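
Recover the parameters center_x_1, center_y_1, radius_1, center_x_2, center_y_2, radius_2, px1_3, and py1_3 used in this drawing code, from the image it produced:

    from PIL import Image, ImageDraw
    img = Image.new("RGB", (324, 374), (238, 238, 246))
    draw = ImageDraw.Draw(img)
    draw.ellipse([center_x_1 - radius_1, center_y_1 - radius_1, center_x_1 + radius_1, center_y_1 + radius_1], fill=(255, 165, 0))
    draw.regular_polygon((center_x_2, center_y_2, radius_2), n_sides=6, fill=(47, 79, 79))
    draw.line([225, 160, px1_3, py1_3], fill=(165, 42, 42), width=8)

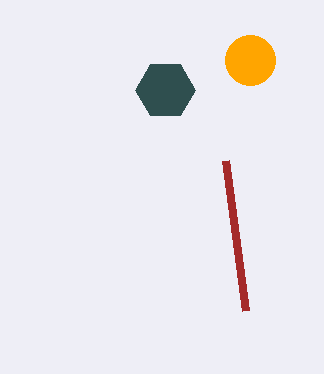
center_x_1 = 250
center_y_1 = 60
radius_1 = 25
center_x_2 = 165
center_y_2 = 90
radius_2 = 30
px1_3 = 245
py1_3 = 310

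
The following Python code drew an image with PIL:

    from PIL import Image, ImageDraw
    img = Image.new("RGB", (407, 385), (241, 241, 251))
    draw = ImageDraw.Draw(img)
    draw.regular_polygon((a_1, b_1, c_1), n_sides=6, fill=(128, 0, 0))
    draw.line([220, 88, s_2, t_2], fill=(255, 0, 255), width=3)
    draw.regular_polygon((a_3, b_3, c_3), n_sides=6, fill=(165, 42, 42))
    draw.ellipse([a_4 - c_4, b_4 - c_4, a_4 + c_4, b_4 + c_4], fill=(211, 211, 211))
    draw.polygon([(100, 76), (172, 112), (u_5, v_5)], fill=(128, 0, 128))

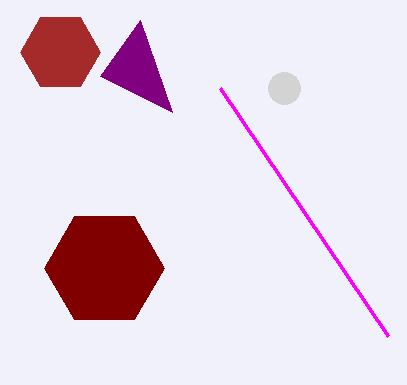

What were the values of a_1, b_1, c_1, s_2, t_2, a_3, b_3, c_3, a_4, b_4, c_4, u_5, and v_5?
a_1 = 104, b_1 = 268, c_1 = 60, s_2 = 388, t_2 = 336, a_3 = 60, b_3 = 52, c_3 = 40, a_4 = 284, b_4 = 88, c_4 = 16, u_5 = 140, v_5 = 20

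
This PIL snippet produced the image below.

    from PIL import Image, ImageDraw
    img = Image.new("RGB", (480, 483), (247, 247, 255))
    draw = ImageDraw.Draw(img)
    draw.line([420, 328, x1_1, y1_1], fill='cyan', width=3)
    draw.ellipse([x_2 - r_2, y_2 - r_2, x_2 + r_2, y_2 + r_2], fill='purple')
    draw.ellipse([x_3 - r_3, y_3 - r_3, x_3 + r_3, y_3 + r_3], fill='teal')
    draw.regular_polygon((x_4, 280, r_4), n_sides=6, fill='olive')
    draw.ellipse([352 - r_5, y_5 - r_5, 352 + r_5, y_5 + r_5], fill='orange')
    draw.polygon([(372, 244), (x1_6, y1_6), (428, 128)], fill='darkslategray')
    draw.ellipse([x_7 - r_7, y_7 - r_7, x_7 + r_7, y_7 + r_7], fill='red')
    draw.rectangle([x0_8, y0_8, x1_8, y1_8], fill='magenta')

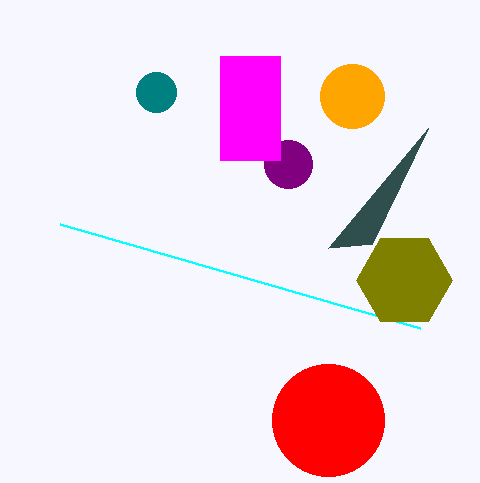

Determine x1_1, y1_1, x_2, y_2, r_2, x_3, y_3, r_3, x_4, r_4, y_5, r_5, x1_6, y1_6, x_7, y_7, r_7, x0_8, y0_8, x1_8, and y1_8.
x1_1 = 60, y1_1 = 224, x_2 = 288, y_2 = 164, r_2 = 24, x_3 = 156, y_3 = 92, r_3 = 20, x_4 = 404, r_4 = 48, y_5 = 96, r_5 = 32, x1_6 = 328, y1_6 = 248, x_7 = 328, y_7 = 420, r_7 = 56, x0_8 = 220, y0_8 = 56, x1_8 = 280, y1_8 = 160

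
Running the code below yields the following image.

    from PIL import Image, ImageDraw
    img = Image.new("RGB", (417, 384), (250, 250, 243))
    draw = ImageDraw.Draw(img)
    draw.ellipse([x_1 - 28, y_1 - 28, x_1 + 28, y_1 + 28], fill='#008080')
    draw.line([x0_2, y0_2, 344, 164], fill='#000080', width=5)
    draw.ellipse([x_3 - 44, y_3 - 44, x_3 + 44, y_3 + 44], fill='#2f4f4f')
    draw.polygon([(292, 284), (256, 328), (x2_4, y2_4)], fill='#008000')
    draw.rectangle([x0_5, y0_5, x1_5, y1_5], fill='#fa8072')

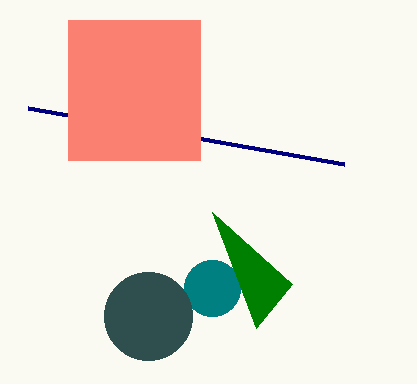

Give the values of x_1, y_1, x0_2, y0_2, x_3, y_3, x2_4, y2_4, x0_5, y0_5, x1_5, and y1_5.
x_1 = 212; y_1 = 288; x0_2 = 28; y0_2 = 108; x_3 = 148; y_3 = 316; x2_4 = 212; y2_4 = 212; x0_5 = 68; y0_5 = 20; x1_5 = 200; y1_5 = 160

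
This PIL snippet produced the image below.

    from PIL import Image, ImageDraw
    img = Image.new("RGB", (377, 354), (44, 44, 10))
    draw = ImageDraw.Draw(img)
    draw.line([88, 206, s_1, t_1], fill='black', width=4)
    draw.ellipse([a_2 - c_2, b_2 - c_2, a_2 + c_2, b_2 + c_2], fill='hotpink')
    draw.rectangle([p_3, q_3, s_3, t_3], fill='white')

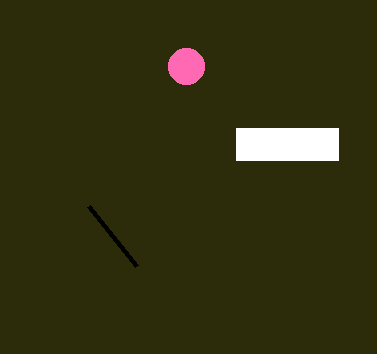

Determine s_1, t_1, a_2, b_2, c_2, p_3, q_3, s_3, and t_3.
s_1 = 136; t_1 = 266; a_2 = 186; b_2 = 66; c_2 = 18; p_3 = 236; q_3 = 128; s_3 = 338; t_3 = 160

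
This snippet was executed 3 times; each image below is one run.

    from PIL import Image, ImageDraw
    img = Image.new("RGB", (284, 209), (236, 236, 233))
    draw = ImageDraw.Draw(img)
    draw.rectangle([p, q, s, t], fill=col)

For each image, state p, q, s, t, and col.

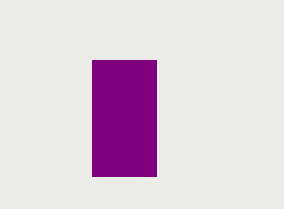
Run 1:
p = 92
q = 60
s = 156
t = 176
col = 'purple'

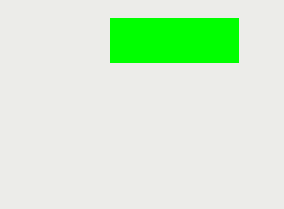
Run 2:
p = 110; q = 18; s = 238; t = 62; col = 'lime'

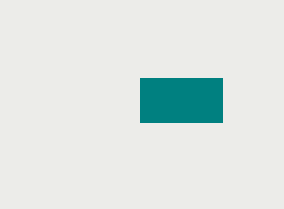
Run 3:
p = 140
q = 78
s = 222
t = 122
col = 'teal'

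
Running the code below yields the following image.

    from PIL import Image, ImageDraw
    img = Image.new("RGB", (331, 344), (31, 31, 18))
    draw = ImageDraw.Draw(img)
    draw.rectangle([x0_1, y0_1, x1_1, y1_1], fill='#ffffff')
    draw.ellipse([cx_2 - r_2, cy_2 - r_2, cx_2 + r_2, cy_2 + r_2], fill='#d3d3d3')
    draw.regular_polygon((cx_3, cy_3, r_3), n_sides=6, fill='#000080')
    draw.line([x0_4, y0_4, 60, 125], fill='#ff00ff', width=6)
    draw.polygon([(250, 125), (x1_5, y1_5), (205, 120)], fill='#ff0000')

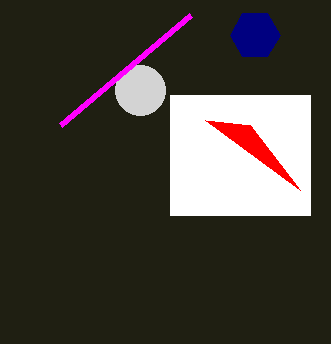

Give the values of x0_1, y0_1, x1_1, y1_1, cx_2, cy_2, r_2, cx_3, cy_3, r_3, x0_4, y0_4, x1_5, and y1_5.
x0_1 = 170; y0_1 = 95; x1_1 = 310; y1_1 = 215; cx_2 = 140; cy_2 = 90; r_2 = 25; cx_3 = 255; cy_3 = 35; r_3 = 25; x0_4 = 190; y0_4 = 15; x1_5 = 300; y1_5 = 190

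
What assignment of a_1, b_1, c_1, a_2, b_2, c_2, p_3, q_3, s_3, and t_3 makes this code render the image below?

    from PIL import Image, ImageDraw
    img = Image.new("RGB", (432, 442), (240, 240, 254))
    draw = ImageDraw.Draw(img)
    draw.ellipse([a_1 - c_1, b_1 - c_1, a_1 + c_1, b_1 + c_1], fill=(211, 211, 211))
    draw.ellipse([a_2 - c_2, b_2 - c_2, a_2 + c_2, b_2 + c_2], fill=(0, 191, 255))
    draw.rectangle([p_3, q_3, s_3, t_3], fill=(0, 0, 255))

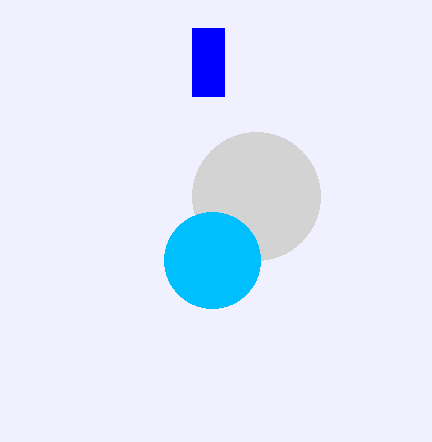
a_1 = 256, b_1 = 196, c_1 = 64, a_2 = 212, b_2 = 260, c_2 = 48, p_3 = 192, q_3 = 28, s_3 = 224, t_3 = 96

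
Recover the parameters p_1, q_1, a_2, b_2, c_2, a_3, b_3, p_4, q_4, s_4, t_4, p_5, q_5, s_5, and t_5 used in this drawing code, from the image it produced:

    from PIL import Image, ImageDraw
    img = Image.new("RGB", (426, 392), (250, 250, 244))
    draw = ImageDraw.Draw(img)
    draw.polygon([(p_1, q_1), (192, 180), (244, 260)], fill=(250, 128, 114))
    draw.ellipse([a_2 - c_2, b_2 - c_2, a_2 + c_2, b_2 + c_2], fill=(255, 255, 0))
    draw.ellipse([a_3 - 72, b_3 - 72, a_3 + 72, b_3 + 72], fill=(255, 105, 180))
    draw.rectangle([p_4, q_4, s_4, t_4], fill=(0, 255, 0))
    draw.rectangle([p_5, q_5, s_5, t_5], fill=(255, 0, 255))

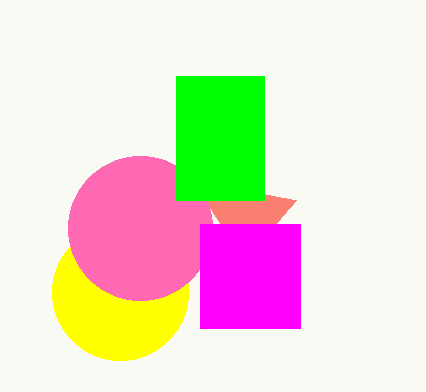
p_1 = 296; q_1 = 200; a_2 = 120; b_2 = 292; c_2 = 68; a_3 = 140; b_3 = 228; p_4 = 176; q_4 = 76; s_4 = 264; t_4 = 200; p_5 = 200; q_5 = 224; s_5 = 300; t_5 = 328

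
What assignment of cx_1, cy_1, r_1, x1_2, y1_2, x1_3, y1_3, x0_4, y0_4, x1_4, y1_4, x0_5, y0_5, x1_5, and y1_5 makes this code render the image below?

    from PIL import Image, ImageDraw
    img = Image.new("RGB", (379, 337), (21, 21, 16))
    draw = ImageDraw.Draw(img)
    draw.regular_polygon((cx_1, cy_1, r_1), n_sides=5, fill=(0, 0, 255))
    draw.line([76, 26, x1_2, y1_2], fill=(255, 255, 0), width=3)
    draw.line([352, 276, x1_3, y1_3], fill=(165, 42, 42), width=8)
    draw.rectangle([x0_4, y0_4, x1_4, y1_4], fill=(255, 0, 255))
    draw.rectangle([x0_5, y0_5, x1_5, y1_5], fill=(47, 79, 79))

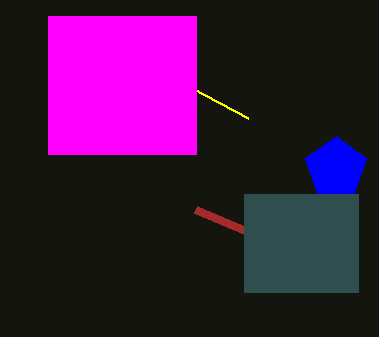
cx_1 = 336
cy_1 = 168
r_1 = 32
x1_2 = 248
y1_2 = 118
x1_3 = 196
y1_3 = 210
x0_4 = 48
y0_4 = 16
x1_4 = 196
y1_4 = 154
x0_5 = 244
y0_5 = 194
x1_5 = 358
y1_5 = 292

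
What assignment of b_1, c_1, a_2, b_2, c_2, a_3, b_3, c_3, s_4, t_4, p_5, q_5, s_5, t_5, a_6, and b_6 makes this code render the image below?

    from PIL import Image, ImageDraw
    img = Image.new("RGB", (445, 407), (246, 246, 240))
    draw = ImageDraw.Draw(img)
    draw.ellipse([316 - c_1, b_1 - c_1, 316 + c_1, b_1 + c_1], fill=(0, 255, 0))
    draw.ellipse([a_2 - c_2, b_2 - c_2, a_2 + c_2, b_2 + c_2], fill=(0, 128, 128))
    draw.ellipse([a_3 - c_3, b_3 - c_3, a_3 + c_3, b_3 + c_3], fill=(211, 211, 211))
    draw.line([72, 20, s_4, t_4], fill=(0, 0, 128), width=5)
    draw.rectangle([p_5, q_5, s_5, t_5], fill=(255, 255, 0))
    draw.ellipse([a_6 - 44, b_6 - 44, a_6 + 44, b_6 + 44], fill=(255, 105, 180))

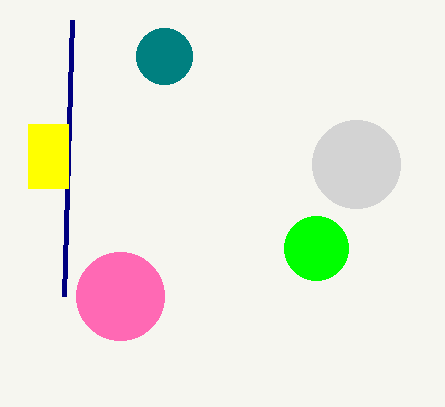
b_1 = 248
c_1 = 32
a_2 = 164
b_2 = 56
c_2 = 28
a_3 = 356
b_3 = 164
c_3 = 44
s_4 = 64
t_4 = 296
p_5 = 28
q_5 = 124
s_5 = 68
t_5 = 188
a_6 = 120
b_6 = 296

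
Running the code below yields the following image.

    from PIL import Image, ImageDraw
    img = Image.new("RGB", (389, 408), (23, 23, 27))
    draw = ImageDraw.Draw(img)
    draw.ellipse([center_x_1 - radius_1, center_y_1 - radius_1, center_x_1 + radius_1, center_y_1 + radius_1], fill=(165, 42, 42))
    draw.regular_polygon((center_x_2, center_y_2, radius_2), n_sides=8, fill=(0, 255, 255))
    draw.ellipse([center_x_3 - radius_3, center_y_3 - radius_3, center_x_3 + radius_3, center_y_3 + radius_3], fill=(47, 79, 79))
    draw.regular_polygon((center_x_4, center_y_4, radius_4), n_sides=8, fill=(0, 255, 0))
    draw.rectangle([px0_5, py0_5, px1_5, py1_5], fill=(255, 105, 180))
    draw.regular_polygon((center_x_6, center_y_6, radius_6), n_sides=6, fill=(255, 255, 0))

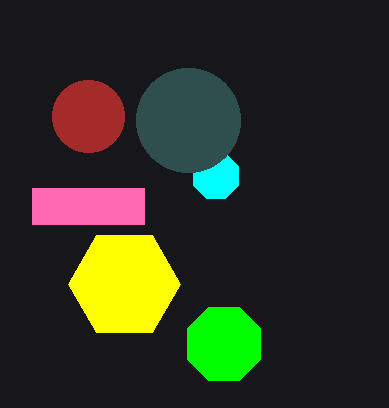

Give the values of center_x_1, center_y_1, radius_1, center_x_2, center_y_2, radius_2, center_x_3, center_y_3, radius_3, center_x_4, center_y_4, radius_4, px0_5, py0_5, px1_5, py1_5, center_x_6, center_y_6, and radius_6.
center_x_1 = 88
center_y_1 = 116
radius_1 = 36
center_x_2 = 216
center_y_2 = 176
radius_2 = 24
center_x_3 = 188
center_y_3 = 120
radius_3 = 52
center_x_4 = 224
center_y_4 = 344
radius_4 = 40
px0_5 = 32
py0_5 = 188
px1_5 = 144
py1_5 = 224
center_x_6 = 124
center_y_6 = 284
radius_6 = 56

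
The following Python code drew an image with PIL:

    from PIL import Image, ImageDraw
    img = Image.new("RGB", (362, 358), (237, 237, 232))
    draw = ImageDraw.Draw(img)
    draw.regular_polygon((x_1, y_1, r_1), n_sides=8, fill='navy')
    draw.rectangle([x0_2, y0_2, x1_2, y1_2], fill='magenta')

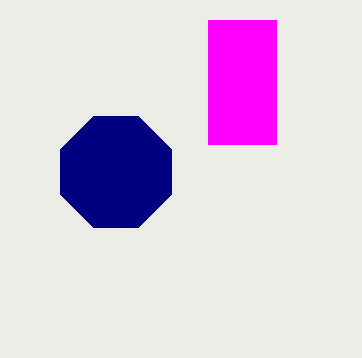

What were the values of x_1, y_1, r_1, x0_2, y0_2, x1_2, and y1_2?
x_1 = 116
y_1 = 172
r_1 = 60
x0_2 = 208
y0_2 = 20
x1_2 = 276
y1_2 = 144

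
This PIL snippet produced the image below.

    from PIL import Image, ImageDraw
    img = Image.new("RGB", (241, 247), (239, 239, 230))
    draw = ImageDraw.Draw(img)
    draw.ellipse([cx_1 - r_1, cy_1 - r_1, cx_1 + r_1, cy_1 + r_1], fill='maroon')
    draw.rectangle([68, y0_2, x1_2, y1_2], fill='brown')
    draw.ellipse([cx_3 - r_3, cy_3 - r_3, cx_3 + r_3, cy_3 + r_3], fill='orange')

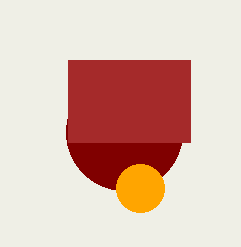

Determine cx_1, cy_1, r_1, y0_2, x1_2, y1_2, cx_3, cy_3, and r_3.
cx_1 = 124
cy_1 = 132
r_1 = 58
y0_2 = 60
x1_2 = 190
y1_2 = 142
cx_3 = 140
cy_3 = 188
r_3 = 24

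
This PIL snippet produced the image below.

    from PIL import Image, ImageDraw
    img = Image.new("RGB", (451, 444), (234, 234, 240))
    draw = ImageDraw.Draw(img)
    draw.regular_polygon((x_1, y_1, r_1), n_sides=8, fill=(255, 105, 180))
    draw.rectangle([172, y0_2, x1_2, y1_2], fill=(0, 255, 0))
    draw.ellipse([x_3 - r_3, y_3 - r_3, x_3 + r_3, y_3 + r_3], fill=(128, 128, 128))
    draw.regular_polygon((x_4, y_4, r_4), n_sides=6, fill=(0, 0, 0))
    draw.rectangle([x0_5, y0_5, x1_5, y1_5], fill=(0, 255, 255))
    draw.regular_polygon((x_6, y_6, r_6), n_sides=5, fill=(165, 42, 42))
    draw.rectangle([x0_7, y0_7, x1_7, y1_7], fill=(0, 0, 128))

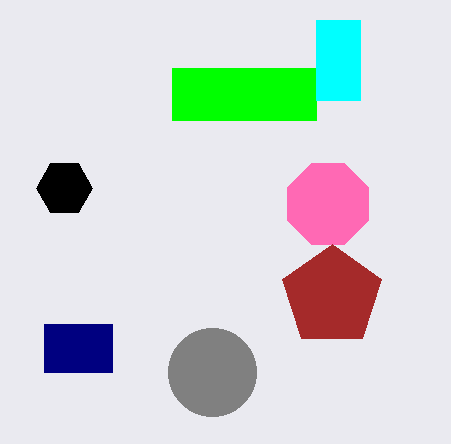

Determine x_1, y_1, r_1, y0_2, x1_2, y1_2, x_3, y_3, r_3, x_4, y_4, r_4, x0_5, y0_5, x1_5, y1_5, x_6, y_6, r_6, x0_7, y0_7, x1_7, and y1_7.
x_1 = 328, y_1 = 204, r_1 = 44, y0_2 = 68, x1_2 = 316, y1_2 = 120, x_3 = 212, y_3 = 372, r_3 = 44, x_4 = 64, y_4 = 188, r_4 = 28, x0_5 = 316, y0_5 = 20, x1_5 = 360, y1_5 = 100, x_6 = 332, y_6 = 296, r_6 = 52, x0_7 = 44, y0_7 = 324, x1_7 = 112, y1_7 = 372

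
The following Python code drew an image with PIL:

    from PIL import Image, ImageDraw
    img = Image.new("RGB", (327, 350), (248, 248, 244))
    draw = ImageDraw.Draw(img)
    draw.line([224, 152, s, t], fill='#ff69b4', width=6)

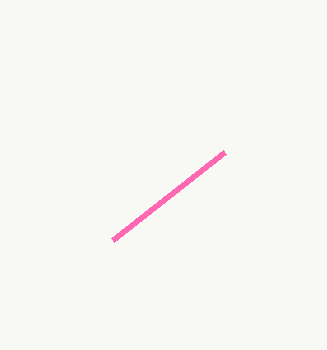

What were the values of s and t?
s = 112, t = 240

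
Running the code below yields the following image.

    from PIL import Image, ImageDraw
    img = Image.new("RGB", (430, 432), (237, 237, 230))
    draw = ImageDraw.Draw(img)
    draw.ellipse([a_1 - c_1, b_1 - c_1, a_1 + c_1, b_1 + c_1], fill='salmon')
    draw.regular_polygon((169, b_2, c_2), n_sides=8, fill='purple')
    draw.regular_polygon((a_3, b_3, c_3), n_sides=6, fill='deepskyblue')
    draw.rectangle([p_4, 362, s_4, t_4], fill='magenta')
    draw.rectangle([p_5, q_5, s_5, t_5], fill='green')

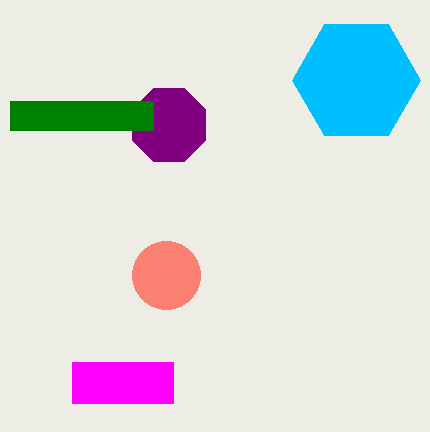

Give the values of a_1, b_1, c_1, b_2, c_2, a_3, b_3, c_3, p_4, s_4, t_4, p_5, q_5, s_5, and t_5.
a_1 = 166; b_1 = 275; c_1 = 34; b_2 = 125; c_2 = 40; a_3 = 356; b_3 = 80; c_3 = 64; p_4 = 72; s_4 = 173; t_4 = 403; p_5 = 10; q_5 = 101; s_5 = 153; t_5 = 130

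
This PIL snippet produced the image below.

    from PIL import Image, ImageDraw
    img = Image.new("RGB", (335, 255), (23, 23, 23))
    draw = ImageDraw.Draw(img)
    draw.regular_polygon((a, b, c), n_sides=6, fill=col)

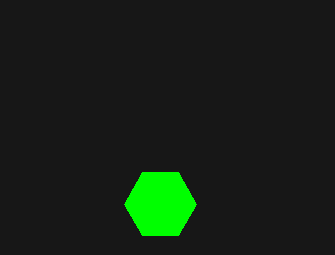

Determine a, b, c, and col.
a = 160, b = 204, c = 36, col = 'lime'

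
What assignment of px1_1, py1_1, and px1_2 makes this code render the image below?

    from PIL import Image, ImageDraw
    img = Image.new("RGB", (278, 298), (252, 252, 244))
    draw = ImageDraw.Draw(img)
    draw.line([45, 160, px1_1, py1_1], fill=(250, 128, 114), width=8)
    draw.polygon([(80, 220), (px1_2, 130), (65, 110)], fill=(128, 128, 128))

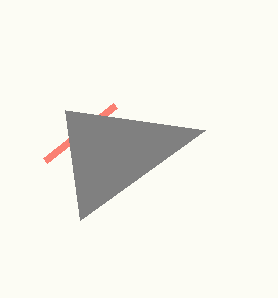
px1_1 = 115; py1_1 = 105; px1_2 = 205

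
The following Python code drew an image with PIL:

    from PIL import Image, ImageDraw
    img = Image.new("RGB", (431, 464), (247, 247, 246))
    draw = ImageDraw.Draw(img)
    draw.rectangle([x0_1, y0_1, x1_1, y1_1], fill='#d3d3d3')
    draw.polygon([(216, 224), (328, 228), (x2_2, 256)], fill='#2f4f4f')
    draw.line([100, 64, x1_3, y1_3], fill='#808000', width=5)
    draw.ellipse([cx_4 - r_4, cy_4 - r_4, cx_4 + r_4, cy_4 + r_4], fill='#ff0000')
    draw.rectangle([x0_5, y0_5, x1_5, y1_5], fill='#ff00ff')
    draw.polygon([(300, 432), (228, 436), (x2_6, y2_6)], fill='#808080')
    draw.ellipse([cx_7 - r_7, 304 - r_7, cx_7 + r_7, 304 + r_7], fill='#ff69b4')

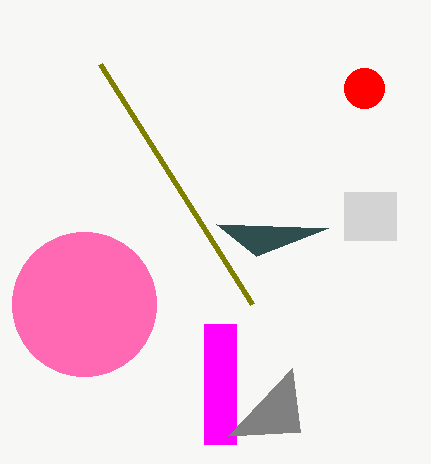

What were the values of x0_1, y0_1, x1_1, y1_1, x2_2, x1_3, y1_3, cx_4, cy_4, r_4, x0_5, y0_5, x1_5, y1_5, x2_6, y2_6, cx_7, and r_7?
x0_1 = 344; y0_1 = 192; x1_1 = 396; y1_1 = 240; x2_2 = 256; x1_3 = 252; y1_3 = 304; cx_4 = 364; cy_4 = 88; r_4 = 20; x0_5 = 204; y0_5 = 324; x1_5 = 236; y1_5 = 444; x2_6 = 292; y2_6 = 368; cx_7 = 84; r_7 = 72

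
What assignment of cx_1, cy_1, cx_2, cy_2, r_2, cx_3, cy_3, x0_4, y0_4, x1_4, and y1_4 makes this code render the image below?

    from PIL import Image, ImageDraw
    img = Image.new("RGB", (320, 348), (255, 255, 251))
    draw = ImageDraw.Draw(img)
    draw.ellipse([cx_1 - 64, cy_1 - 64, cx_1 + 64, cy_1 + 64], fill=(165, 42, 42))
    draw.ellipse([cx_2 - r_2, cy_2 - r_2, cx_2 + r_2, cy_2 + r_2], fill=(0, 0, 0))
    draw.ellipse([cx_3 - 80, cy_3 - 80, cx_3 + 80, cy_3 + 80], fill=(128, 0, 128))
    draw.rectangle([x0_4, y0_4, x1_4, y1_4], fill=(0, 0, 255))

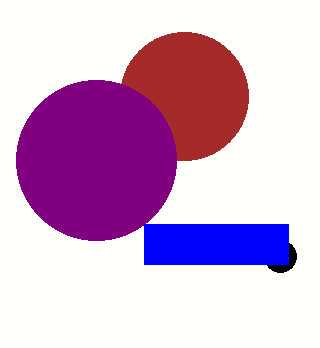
cx_1 = 184
cy_1 = 96
cx_2 = 280
cy_2 = 256
r_2 = 16
cx_3 = 96
cy_3 = 160
x0_4 = 144
y0_4 = 224
x1_4 = 288
y1_4 = 264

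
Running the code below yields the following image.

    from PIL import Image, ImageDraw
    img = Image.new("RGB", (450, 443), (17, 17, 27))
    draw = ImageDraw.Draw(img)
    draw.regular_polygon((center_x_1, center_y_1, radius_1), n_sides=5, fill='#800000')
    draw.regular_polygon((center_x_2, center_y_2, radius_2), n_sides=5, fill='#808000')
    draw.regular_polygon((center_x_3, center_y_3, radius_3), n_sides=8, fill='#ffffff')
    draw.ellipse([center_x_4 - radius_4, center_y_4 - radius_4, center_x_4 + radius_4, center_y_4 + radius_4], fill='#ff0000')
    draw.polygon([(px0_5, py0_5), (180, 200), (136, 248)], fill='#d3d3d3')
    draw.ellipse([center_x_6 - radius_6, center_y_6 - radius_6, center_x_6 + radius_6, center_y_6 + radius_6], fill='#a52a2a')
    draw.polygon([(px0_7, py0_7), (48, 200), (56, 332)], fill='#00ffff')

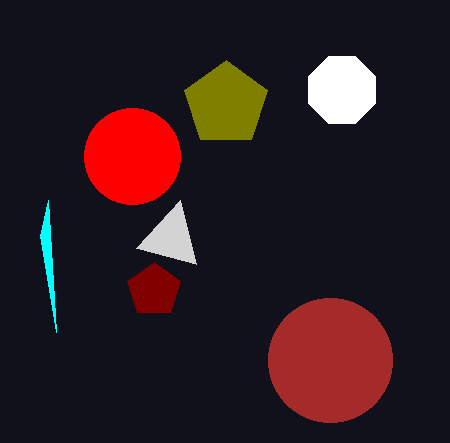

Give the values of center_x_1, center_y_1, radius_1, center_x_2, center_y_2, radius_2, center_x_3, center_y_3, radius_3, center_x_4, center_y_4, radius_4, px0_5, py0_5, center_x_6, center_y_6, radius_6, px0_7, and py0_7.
center_x_1 = 154
center_y_1 = 290
radius_1 = 28
center_x_2 = 226
center_y_2 = 104
radius_2 = 44
center_x_3 = 342
center_y_3 = 90
radius_3 = 36
center_x_4 = 132
center_y_4 = 156
radius_4 = 48
px0_5 = 196
py0_5 = 264
center_x_6 = 330
center_y_6 = 360
radius_6 = 62
px0_7 = 40
py0_7 = 236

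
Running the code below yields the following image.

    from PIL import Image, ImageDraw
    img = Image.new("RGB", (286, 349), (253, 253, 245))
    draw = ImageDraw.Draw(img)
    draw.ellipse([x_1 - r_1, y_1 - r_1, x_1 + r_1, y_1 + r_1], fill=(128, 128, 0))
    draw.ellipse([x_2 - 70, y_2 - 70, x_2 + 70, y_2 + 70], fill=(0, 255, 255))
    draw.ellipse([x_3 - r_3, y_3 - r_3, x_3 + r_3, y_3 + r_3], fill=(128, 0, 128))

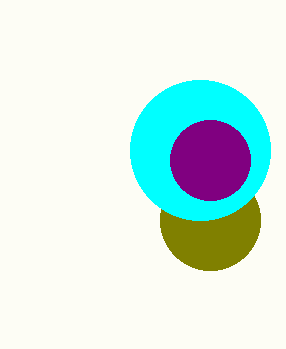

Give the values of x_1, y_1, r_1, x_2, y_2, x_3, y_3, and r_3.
x_1 = 210, y_1 = 220, r_1 = 50, x_2 = 200, y_2 = 150, x_3 = 210, y_3 = 160, r_3 = 40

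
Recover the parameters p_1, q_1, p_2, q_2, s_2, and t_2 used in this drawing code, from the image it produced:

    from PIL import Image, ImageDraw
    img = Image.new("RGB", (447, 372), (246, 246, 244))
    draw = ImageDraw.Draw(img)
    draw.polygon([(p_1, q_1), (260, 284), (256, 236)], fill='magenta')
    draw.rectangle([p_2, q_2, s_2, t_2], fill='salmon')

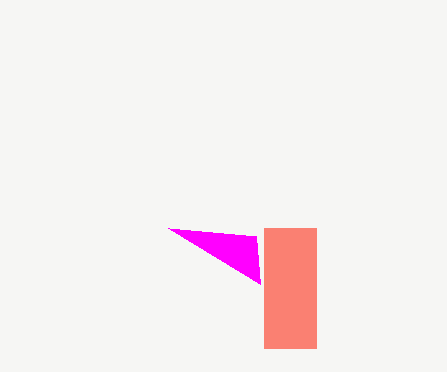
p_1 = 168; q_1 = 228; p_2 = 264; q_2 = 228; s_2 = 316; t_2 = 348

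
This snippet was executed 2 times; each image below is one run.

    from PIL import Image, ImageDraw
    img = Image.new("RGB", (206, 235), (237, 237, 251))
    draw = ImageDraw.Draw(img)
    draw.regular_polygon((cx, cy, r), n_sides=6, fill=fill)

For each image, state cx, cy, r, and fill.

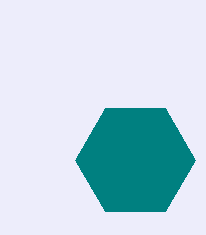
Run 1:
cx = 135
cy = 160
r = 60
fill = 'teal'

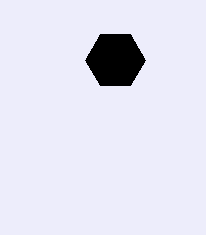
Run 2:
cx = 115, cy = 60, r = 30, fill = 'black'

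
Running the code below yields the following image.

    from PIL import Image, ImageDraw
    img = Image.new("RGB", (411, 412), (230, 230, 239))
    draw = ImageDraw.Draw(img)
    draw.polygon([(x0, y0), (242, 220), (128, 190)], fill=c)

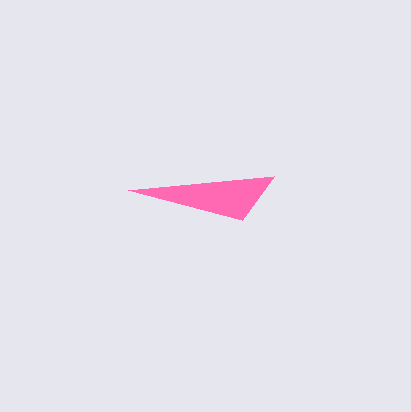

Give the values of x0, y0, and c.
x0 = 274
y0 = 176
c = 'hotpink'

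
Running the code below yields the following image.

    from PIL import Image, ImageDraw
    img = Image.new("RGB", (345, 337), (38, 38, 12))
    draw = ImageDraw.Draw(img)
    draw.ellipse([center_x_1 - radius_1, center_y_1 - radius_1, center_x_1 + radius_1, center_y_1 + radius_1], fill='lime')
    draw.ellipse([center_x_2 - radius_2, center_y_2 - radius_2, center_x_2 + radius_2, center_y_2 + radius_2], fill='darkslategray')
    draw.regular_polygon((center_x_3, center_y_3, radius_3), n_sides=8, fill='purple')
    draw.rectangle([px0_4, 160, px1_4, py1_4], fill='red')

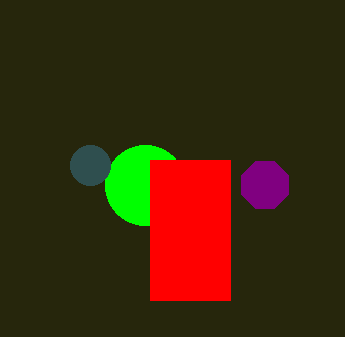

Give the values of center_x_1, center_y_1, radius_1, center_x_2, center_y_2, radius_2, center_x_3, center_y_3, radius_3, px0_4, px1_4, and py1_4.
center_x_1 = 145, center_y_1 = 185, radius_1 = 40, center_x_2 = 90, center_y_2 = 165, radius_2 = 20, center_x_3 = 265, center_y_3 = 185, radius_3 = 25, px0_4 = 150, px1_4 = 230, py1_4 = 300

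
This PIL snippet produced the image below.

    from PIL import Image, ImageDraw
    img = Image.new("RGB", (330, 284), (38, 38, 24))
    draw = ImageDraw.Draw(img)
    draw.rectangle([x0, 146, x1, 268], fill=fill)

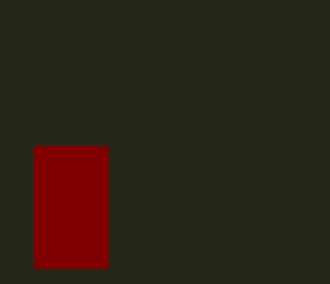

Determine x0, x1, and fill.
x0 = 34
x1 = 108
fill = 'maroon'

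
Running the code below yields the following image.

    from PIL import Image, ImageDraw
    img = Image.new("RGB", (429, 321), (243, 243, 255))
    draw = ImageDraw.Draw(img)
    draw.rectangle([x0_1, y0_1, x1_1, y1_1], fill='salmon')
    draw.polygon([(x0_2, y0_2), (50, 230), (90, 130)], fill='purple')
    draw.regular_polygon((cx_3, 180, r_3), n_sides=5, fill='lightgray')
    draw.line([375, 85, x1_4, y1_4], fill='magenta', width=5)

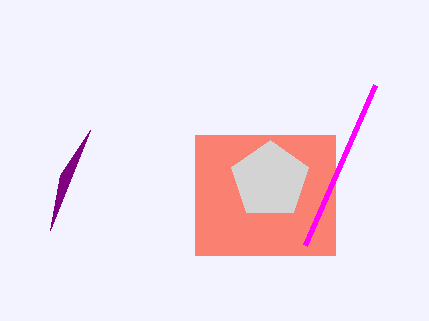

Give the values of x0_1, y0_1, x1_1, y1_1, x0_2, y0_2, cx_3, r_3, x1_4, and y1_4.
x0_1 = 195, y0_1 = 135, x1_1 = 335, y1_1 = 255, x0_2 = 60, y0_2 = 175, cx_3 = 270, r_3 = 40, x1_4 = 305, y1_4 = 245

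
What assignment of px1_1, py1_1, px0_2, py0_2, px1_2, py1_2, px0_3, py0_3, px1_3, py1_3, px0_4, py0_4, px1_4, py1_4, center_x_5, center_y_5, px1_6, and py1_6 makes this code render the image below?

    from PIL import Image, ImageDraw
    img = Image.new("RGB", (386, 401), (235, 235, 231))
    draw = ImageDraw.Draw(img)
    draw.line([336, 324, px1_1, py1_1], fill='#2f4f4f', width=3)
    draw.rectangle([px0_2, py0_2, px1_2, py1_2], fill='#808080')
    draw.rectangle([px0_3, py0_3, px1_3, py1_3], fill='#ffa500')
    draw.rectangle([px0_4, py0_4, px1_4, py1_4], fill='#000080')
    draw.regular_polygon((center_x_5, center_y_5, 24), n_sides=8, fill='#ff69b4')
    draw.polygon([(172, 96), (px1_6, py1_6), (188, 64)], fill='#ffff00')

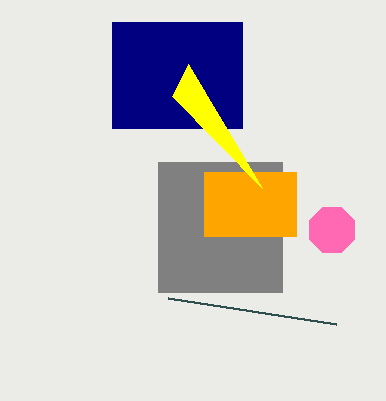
px1_1 = 168; py1_1 = 298; px0_2 = 158; py0_2 = 162; px1_2 = 282; py1_2 = 292; px0_3 = 204; py0_3 = 172; px1_3 = 296; py1_3 = 236; px0_4 = 112; py0_4 = 22; px1_4 = 242; py1_4 = 128; center_x_5 = 332; center_y_5 = 230; px1_6 = 262; py1_6 = 188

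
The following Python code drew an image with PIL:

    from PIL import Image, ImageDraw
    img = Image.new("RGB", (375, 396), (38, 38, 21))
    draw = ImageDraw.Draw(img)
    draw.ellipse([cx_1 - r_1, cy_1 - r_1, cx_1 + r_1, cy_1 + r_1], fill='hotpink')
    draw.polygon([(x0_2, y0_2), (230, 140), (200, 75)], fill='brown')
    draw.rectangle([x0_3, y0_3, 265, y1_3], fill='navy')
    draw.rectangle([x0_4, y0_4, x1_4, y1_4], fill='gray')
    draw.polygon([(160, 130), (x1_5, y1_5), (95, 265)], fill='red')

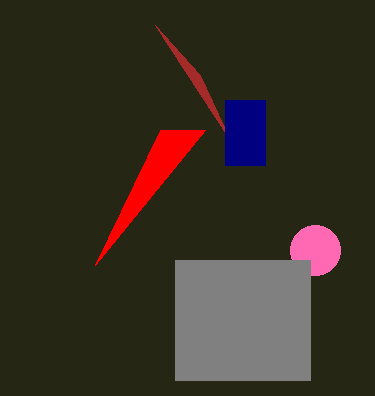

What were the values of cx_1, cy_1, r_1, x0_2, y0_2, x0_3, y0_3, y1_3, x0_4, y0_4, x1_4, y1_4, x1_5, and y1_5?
cx_1 = 315, cy_1 = 250, r_1 = 25, x0_2 = 155, y0_2 = 25, x0_3 = 225, y0_3 = 100, y1_3 = 165, x0_4 = 175, y0_4 = 260, x1_4 = 310, y1_4 = 380, x1_5 = 205, y1_5 = 130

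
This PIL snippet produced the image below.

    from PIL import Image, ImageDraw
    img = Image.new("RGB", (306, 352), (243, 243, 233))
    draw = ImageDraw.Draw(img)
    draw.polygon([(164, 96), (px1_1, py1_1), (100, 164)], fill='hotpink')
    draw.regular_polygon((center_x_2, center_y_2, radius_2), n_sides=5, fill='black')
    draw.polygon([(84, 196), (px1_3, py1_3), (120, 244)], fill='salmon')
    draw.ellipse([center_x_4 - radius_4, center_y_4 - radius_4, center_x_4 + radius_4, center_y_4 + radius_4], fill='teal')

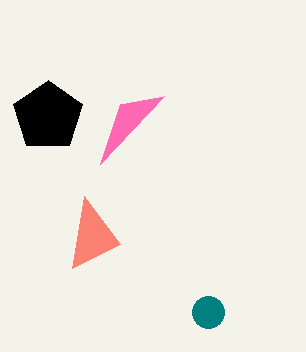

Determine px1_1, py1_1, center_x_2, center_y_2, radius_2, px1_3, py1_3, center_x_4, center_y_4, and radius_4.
px1_1 = 120; py1_1 = 104; center_x_2 = 48; center_y_2 = 116; radius_2 = 36; px1_3 = 72; py1_3 = 268; center_x_4 = 208; center_y_4 = 312; radius_4 = 16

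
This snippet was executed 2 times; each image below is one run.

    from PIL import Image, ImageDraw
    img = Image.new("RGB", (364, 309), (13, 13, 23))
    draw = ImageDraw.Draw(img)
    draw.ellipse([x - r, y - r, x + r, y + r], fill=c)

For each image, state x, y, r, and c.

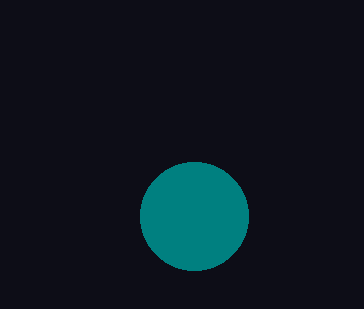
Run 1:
x = 194; y = 216; r = 54; c = 'teal'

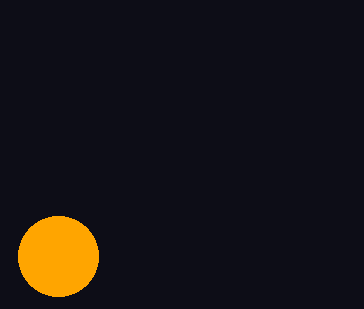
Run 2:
x = 58
y = 256
r = 40
c = 'orange'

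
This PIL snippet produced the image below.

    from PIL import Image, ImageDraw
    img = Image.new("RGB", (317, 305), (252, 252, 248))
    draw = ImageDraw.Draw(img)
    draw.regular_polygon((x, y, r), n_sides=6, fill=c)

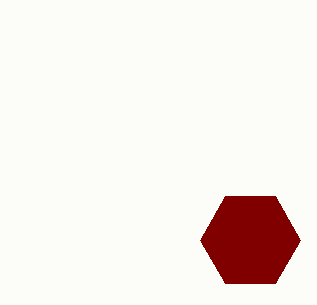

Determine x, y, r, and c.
x = 250; y = 240; r = 50; c = 'maroon'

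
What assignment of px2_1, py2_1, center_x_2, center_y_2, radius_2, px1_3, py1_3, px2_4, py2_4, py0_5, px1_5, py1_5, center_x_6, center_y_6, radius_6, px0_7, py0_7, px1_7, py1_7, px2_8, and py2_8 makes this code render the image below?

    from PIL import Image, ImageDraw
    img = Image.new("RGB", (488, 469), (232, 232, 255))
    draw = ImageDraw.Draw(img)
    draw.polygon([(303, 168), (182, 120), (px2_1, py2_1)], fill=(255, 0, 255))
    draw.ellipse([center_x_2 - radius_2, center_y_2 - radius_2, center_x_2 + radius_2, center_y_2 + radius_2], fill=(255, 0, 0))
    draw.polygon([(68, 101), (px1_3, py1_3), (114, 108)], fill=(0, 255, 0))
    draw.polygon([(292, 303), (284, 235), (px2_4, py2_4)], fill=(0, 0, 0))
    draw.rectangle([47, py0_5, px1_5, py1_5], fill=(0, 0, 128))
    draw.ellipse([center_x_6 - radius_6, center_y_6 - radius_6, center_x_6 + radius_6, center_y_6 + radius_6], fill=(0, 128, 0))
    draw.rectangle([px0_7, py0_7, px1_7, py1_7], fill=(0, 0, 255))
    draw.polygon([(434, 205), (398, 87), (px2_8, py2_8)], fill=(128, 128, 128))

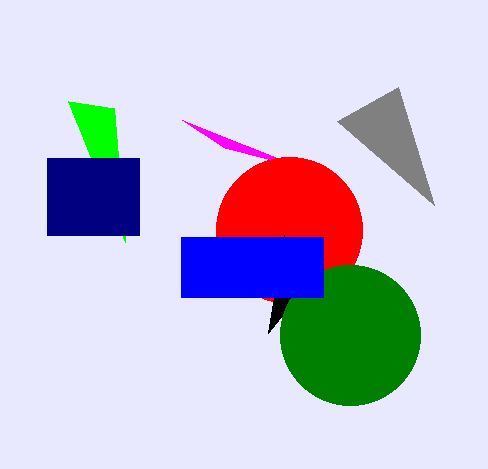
px2_1 = 225; py2_1 = 148; center_x_2 = 289; center_y_2 = 230; radius_2 = 73; px1_3 = 125; py1_3 = 242; px2_4 = 268; py2_4 = 333; py0_5 = 158; px1_5 = 139; py1_5 = 235; center_x_6 = 350; center_y_6 = 335; radius_6 = 70; px0_7 = 181; py0_7 = 237; px1_7 = 323; py1_7 = 297; px2_8 = 337; py2_8 = 121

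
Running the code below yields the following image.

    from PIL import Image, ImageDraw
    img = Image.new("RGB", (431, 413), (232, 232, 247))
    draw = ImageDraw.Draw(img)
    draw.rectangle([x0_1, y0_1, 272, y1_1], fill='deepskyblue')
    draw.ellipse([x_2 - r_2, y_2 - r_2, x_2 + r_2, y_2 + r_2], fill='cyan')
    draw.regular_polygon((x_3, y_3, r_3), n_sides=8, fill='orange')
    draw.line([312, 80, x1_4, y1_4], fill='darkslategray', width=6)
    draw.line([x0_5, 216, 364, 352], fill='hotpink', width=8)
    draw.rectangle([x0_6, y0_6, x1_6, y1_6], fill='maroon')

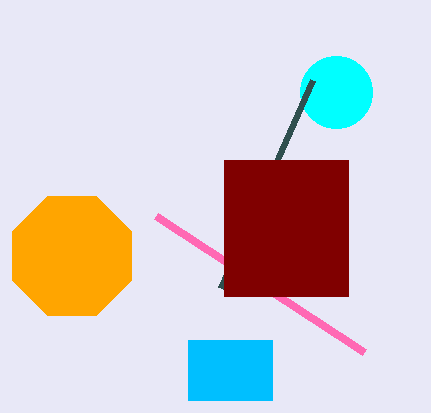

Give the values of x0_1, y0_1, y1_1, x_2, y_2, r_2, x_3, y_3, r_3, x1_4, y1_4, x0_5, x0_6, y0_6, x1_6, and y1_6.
x0_1 = 188
y0_1 = 340
y1_1 = 400
x_2 = 336
y_2 = 92
r_2 = 36
x_3 = 72
y_3 = 256
r_3 = 64
x1_4 = 220
y1_4 = 288
x0_5 = 156
x0_6 = 224
y0_6 = 160
x1_6 = 348
y1_6 = 296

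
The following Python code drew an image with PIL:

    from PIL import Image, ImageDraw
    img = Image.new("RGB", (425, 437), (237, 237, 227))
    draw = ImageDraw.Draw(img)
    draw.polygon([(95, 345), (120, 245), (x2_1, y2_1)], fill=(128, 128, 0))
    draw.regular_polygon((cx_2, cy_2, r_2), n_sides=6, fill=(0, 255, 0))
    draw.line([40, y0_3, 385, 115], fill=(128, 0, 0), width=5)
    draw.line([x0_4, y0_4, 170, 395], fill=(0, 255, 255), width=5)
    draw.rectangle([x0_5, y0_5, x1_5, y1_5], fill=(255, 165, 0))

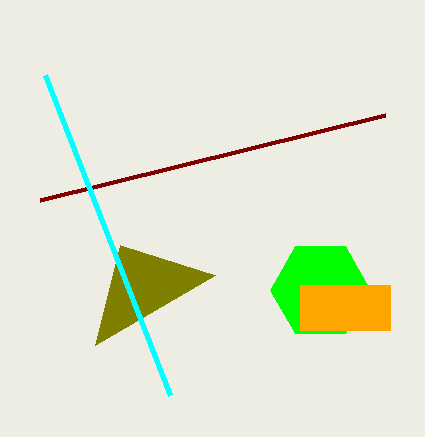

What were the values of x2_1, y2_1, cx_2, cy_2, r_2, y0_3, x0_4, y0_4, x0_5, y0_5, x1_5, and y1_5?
x2_1 = 215, y2_1 = 275, cx_2 = 320, cy_2 = 290, r_2 = 50, y0_3 = 200, x0_4 = 45, y0_4 = 75, x0_5 = 300, y0_5 = 285, x1_5 = 390, y1_5 = 330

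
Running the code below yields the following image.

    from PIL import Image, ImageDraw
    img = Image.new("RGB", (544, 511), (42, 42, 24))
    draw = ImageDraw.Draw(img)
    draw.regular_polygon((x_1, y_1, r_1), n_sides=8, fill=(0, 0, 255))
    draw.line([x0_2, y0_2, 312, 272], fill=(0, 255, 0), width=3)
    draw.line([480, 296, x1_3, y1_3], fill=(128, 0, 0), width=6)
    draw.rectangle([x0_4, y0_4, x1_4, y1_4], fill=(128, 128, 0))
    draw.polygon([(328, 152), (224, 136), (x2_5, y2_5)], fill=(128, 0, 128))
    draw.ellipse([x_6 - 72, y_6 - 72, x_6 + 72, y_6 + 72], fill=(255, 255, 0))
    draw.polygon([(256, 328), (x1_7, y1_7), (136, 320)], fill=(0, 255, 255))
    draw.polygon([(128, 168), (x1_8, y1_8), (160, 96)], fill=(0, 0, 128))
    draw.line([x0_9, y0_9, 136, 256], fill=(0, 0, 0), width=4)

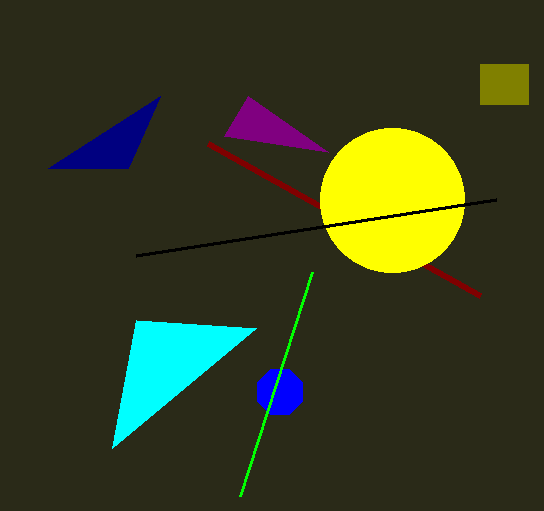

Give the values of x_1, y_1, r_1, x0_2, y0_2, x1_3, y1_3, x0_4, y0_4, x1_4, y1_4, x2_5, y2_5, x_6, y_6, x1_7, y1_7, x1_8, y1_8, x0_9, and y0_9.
x_1 = 280; y_1 = 392; r_1 = 24; x0_2 = 240; y0_2 = 496; x1_3 = 208; y1_3 = 144; x0_4 = 480; y0_4 = 64; x1_4 = 528; y1_4 = 104; x2_5 = 248; y2_5 = 96; x_6 = 392; y_6 = 200; x1_7 = 112; y1_7 = 448; x1_8 = 48; y1_8 = 168; x0_9 = 496; y0_9 = 200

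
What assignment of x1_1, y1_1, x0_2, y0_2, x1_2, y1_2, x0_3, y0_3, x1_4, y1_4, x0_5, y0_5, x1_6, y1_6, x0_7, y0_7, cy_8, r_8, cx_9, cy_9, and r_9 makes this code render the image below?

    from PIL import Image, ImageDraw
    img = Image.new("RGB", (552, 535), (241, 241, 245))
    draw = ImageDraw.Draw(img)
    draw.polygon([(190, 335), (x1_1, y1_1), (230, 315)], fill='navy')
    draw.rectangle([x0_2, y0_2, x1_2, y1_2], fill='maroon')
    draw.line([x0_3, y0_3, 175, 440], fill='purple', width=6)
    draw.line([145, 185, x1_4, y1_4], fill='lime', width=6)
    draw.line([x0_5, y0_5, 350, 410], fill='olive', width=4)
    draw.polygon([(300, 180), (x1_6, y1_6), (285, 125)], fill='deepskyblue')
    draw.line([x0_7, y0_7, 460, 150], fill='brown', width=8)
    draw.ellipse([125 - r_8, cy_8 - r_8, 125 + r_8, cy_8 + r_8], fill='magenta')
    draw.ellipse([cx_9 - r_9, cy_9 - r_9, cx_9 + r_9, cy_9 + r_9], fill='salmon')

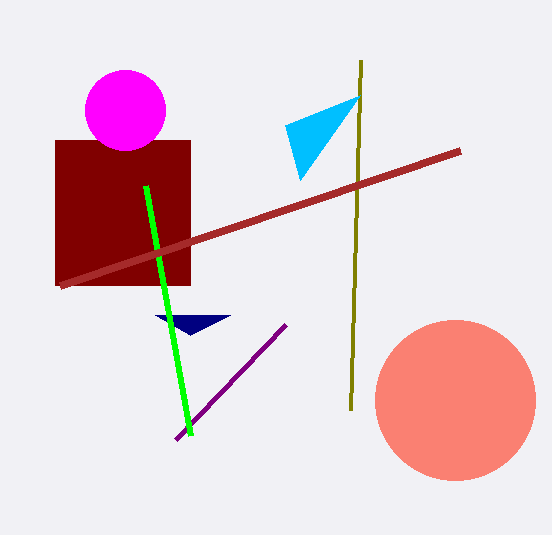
x1_1 = 155; y1_1 = 315; x0_2 = 55; y0_2 = 140; x1_2 = 190; y1_2 = 285; x0_3 = 285; y0_3 = 325; x1_4 = 190; y1_4 = 435; x0_5 = 360; y0_5 = 60; x1_6 = 360; y1_6 = 95; x0_7 = 60; y0_7 = 285; cy_8 = 110; r_8 = 40; cx_9 = 455; cy_9 = 400; r_9 = 80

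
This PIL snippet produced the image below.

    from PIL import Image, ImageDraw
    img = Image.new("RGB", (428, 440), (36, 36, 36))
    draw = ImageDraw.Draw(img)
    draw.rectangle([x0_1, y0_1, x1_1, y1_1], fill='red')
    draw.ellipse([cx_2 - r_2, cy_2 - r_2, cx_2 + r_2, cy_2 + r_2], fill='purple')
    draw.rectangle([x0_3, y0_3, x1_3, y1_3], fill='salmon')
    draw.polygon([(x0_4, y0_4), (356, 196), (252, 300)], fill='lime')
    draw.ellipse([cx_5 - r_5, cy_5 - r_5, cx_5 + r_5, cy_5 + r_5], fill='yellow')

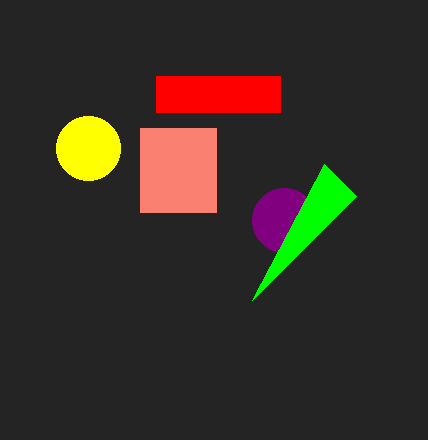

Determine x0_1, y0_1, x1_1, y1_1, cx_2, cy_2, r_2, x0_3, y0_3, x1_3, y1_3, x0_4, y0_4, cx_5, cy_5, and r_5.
x0_1 = 156, y0_1 = 76, x1_1 = 280, y1_1 = 112, cx_2 = 284, cy_2 = 220, r_2 = 32, x0_3 = 140, y0_3 = 128, x1_3 = 216, y1_3 = 212, x0_4 = 324, y0_4 = 164, cx_5 = 88, cy_5 = 148, r_5 = 32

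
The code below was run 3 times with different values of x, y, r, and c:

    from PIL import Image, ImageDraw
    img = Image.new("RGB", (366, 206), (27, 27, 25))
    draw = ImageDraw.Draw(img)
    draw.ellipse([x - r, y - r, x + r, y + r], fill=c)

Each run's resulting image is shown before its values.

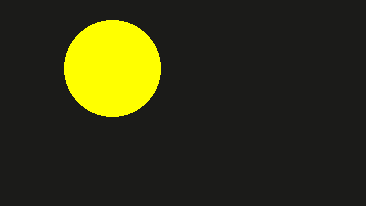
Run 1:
x = 112, y = 68, r = 48, c = 'yellow'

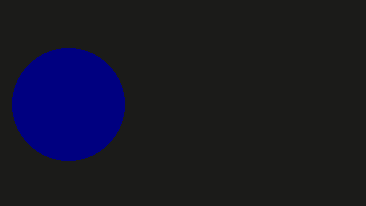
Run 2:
x = 68
y = 104
r = 56
c = 'navy'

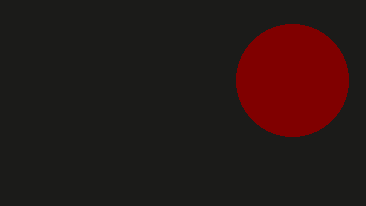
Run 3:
x = 292
y = 80
r = 56
c = 'maroon'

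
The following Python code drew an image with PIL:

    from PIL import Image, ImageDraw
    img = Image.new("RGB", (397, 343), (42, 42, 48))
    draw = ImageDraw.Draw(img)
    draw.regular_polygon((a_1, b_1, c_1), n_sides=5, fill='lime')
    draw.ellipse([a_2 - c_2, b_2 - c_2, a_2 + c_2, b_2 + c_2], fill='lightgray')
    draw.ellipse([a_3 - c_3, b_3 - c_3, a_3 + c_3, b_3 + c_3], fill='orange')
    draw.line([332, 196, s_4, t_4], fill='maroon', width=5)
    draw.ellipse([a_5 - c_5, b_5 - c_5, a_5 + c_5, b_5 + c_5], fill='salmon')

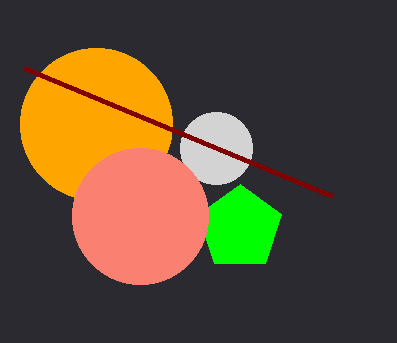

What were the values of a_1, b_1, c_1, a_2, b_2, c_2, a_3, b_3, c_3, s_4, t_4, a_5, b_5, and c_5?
a_1 = 240; b_1 = 228; c_1 = 44; a_2 = 216; b_2 = 148; c_2 = 36; a_3 = 96; b_3 = 124; c_3 = 76; s_4 = 24; t_4 = 68; a_5 = 140; b_5 = 216; c_5 = 68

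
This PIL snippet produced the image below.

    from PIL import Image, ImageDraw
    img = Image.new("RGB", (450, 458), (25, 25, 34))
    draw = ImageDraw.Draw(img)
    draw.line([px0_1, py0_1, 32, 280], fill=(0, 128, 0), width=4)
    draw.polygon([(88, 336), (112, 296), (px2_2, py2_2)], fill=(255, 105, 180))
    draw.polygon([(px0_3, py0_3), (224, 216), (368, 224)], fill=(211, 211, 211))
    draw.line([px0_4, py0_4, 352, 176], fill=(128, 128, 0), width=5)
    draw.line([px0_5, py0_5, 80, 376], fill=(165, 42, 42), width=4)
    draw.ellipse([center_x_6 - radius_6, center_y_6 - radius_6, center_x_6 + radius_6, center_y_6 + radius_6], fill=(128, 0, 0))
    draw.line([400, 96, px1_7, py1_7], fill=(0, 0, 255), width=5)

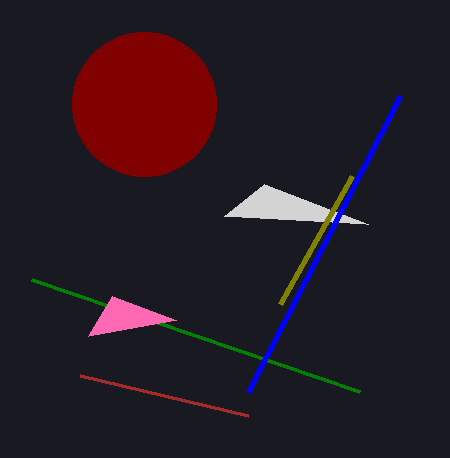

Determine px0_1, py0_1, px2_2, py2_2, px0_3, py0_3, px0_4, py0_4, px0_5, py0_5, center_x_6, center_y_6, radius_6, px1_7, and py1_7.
px0_1 = 360; py0_1 = 392; px2_2 = 176; py2_2 = 320; px0_3 = 264; py0_3 = 184; px0_4 = 280; py0_4 = 304; px0_5 = 248; py0_5 = 416; center_x_6 = 144; center_y_6 = 104; radius_6 = 72; px1_7 = 248; py1_7 = 392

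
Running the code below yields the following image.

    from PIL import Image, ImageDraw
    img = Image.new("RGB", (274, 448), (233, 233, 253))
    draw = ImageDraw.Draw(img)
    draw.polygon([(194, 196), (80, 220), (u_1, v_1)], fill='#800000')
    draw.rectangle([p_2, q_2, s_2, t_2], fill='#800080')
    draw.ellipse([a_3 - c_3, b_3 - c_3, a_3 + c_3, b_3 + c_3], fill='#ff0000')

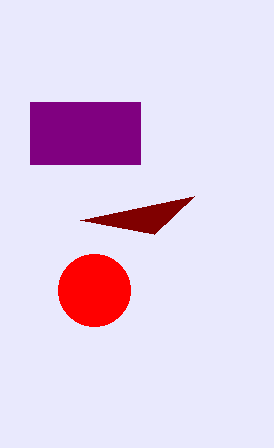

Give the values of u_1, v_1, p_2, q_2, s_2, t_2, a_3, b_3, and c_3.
u_1 = 154, v_1 = 234, p_2 = 30, q_2 = 102, s_2 = 140, t_2 = 164, a_3 = 94, b_3 = 290, c_3 = 36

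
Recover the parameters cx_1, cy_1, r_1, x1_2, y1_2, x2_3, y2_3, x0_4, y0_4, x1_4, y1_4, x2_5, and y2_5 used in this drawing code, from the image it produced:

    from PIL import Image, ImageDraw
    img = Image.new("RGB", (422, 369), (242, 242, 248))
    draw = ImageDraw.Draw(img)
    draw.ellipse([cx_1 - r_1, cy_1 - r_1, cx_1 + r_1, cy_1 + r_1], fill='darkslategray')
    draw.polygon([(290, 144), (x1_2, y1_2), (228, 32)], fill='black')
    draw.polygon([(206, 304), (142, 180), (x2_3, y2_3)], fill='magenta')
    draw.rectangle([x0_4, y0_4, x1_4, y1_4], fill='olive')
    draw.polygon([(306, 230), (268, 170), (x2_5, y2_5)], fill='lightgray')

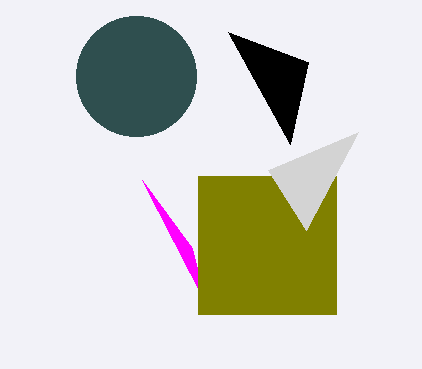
cx_1 = 136; cy_1 = 76; r_1 = 60; x1_2 = 308; y1_2 = 62; x2_3 = 192; y2_3 = 248; x0_4 = 198; y0_4 = 176; x1_4 = 336; y1_4 = 314; x2_5 = 358; y2_5 = 132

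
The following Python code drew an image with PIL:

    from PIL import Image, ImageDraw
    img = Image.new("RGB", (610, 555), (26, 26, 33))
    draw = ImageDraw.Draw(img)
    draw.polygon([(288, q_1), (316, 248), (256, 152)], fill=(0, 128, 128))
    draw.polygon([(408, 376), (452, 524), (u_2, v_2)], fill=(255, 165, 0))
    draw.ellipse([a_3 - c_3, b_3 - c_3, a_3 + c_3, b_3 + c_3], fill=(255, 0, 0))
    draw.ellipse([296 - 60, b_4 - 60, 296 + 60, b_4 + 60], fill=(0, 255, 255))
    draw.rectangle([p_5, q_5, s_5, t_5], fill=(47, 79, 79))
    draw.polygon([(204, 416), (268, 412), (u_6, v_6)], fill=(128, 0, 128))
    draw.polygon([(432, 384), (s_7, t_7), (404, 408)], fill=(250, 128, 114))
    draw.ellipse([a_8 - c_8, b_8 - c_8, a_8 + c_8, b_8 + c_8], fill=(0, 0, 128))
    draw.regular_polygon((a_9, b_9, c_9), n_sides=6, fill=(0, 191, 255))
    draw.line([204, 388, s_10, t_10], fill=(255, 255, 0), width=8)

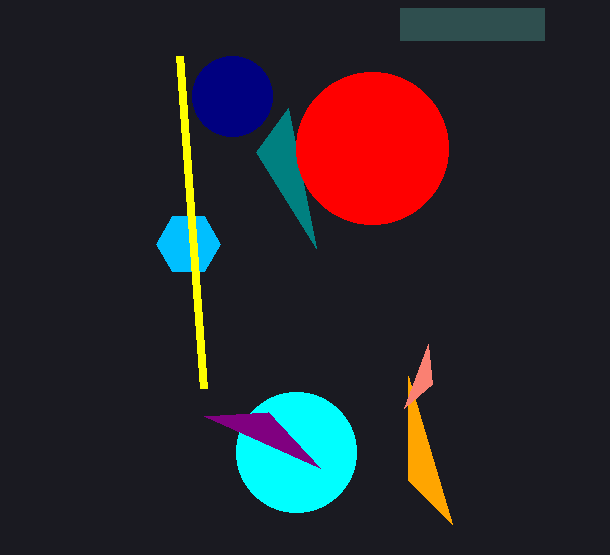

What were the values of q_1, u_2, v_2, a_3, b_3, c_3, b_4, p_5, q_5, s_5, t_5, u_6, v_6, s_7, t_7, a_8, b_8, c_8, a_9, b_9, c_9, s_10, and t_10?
q_1 = 108; u_2 = 408; v_2 = 480; a_3 = 372; b_3 = 148; c_3 = 76; b_4 = 452; p_5 = 400; q_5 = 8; s_5 = 544; t_5 = 40; u_6 = 320; v_6 = 468; s_7 = 428; t_7 = 344; a_8 = 232; b_8 = 96; c_8 = 40; a_9 = 188; b_9 = 244; c_9 = 32; s_10 = 180; t_10 = 56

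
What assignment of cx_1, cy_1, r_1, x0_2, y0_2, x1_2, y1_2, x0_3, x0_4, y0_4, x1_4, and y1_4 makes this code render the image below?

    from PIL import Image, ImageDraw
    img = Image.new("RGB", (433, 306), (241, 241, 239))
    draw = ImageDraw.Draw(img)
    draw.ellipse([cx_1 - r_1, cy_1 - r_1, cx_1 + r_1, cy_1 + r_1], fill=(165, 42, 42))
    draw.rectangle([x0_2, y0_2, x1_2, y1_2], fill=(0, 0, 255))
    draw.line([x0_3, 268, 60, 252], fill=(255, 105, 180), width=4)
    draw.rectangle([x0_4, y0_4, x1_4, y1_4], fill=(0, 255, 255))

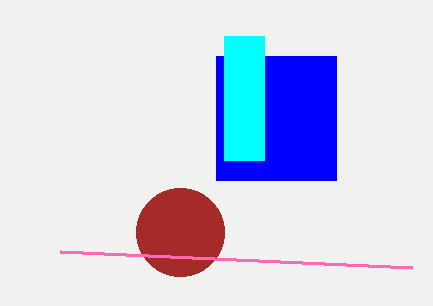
cx_1 = 180, cy_1 = 232, r_1 = 44, x0_2 = 216, y0_2 = 56, x1_2 = 336, y1_2 = 180, x0_3 = 412, x0_4 = 224, y0_4 = 36, x1_4 = 264, y1_4 = 160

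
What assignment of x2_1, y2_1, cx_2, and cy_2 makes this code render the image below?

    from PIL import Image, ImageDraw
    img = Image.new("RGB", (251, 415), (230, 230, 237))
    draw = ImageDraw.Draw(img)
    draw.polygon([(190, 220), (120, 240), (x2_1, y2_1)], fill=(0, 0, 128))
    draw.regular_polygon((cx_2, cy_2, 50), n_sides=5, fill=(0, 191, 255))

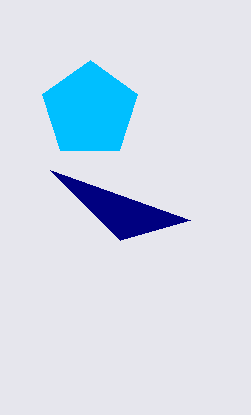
x2_1 = 50
y2_1 = 170
cx_2 = 90
cy_2 = 110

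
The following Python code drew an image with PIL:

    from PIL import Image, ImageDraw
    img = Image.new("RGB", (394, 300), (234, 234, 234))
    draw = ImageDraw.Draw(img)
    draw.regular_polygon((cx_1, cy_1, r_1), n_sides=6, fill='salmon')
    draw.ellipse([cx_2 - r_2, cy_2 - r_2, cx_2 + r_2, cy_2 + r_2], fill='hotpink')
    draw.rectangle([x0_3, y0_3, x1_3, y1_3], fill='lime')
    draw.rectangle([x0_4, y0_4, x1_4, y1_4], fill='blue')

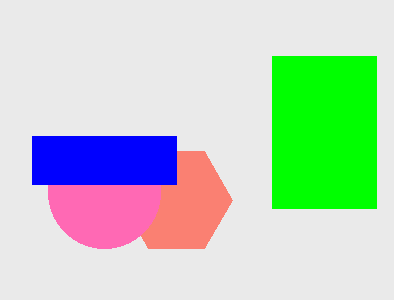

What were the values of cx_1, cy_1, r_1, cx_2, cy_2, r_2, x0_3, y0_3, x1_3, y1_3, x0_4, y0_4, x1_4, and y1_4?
cx_1 = 176
cy_1 = 200
r_1 = 56
cx_2 = 104
cy_2 = 192
r_2 = 56
x0_3 = 272
y0_3 = 56
x1_3 = 376
y1_3 = 208
x0_4 = 32
y0_4 = 136
x1_4 = 176
y1_4 = 184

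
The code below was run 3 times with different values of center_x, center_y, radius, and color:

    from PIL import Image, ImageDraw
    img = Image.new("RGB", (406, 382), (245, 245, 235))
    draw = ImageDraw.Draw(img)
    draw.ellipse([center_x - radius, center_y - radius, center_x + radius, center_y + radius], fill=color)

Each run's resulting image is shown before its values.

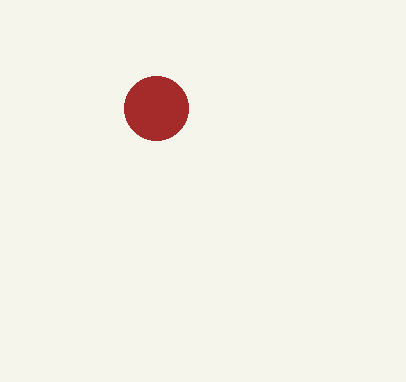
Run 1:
center_x = 156
center_y = 108
radius = 32
color = 'brown'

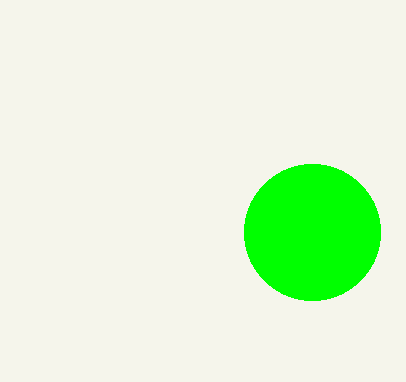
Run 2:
center_x = 312; center_y = 232; radius = 68; color = 'lime'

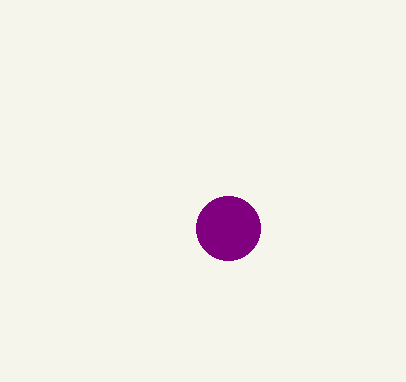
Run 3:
center_x = 228; center_y = 228; radius = 32; color = 'purple'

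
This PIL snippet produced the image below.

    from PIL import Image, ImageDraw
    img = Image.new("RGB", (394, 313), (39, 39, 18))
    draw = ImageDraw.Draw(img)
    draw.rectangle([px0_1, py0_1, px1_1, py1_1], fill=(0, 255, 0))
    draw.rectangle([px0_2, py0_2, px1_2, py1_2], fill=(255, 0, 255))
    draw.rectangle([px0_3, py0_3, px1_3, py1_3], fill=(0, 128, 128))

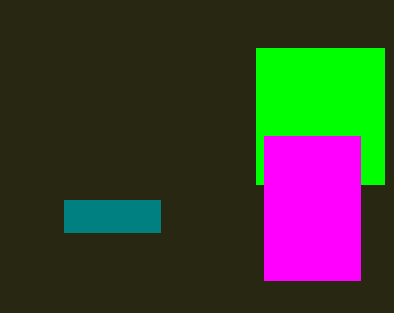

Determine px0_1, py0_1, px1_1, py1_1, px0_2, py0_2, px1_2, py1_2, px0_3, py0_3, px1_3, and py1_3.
px0_1 = 256, py0_1 = 48, px1_1 = 384, py1_1 = 184, px0_2 = 264, py0_2 = 136, px1_2 = 360, py1_2 = 280, px0_3 = 64, py0_3 = 200, px1_3 = 160, py1_3 = 232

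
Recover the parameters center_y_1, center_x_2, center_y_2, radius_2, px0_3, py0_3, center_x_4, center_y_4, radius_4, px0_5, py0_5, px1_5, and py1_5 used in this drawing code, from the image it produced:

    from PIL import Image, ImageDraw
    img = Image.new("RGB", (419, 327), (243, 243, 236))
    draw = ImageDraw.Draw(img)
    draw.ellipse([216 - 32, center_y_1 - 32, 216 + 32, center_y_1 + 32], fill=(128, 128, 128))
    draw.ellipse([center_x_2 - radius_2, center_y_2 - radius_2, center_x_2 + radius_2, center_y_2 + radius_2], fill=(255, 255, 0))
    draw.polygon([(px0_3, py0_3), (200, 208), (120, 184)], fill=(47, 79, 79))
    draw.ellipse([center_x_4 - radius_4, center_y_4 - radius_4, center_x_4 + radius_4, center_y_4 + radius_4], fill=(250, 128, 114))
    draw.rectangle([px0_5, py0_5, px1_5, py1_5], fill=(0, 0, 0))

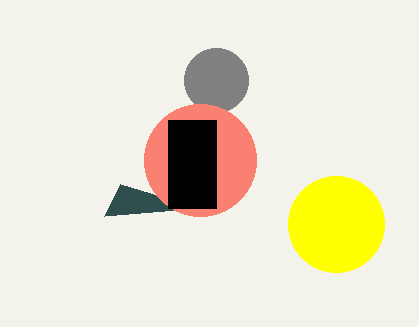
center_y_1 = 80
center_x_2 = 336
center_y_2 = 224
radius_2 = 48
px0_3 = 104
py0_3 = 216
center_x_4 = 200
center_y_4 = 160
radius_4 = 56
px0_5 = 168
py0_5 = 120
px1_5 = 216
py1_5 = 208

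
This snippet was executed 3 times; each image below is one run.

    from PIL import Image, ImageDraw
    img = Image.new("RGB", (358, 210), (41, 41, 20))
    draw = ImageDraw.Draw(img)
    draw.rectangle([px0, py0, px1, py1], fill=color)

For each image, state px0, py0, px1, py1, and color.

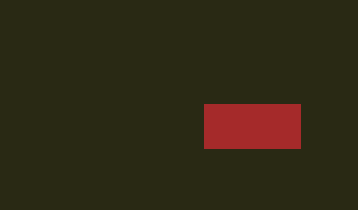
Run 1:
px0 = 204, py0 = 104, px1 = 300, py1 = 148, color = 'brown'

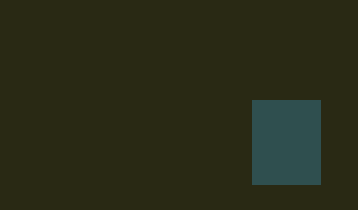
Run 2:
px0 = 252
py0 = 100
px1 = 320
py1 = 184
color = 'darkslategray'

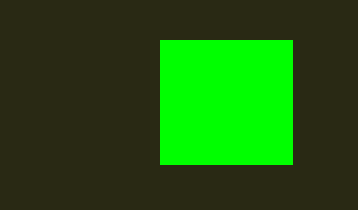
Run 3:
px0 = 160; py0 = 40; px1 = 292; py1 = 164; color = 'lime'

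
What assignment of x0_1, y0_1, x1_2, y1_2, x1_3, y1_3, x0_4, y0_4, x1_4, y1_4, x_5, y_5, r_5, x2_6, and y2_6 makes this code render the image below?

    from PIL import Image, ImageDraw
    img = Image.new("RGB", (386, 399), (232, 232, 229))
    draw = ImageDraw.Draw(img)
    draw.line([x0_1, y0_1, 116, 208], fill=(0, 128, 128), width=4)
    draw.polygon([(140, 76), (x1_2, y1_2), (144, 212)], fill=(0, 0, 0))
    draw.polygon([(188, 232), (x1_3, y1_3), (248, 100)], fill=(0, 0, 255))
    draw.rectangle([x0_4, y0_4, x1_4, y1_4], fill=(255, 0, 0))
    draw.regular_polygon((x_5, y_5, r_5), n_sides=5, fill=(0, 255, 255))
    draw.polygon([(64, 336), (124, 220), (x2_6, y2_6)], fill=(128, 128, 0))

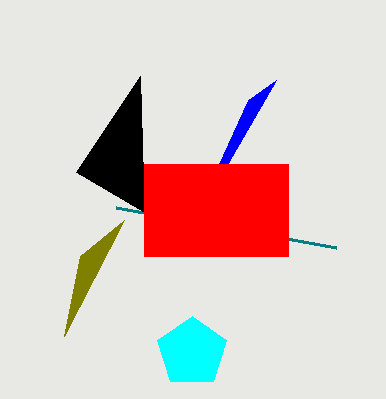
x0_1 = 336, y0_1 = 248, x1_2 = 76, y1_2 = 172, x1_3 = 276, y1_3 = 80, x0_4 = 144, y0_4 = 164, x1_4 = 288, y1_4 = 256, x_5 = 192, y_5 = 352, r_5 = 36, x2_6 = 80, y2_6 = 256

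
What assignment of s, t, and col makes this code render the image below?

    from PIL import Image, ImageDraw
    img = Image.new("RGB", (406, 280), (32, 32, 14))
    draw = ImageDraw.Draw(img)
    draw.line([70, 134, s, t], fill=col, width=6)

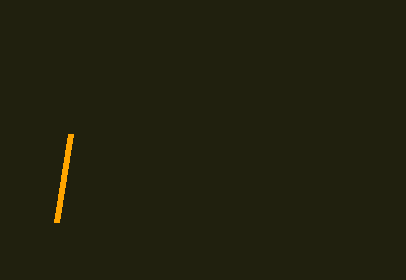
s = 56; t = 222; col = 'orange'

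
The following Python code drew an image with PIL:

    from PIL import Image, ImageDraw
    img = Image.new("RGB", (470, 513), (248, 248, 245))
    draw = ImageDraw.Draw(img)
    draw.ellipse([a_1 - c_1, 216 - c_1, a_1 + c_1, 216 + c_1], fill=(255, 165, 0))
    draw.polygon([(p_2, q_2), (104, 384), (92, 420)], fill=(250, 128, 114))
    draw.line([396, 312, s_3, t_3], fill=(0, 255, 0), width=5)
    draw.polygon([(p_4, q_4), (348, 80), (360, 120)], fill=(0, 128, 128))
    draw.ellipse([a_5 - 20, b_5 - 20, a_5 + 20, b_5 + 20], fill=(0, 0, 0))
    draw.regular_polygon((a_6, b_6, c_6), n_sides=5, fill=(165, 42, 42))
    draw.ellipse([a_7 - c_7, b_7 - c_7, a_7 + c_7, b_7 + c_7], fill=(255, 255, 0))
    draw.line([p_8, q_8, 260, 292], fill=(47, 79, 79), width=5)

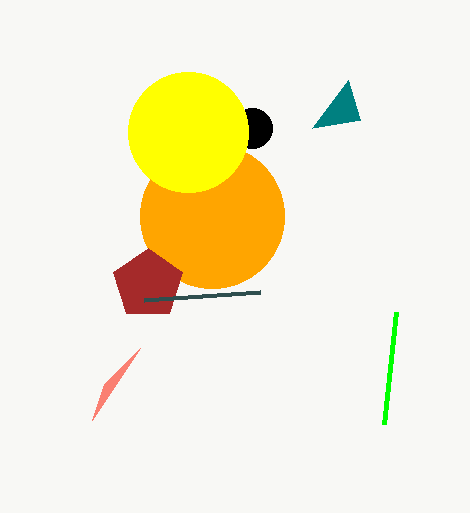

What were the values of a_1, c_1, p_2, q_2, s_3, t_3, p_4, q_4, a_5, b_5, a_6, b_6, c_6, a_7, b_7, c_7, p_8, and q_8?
a_1 = 212; c_1 = 72; p_2 = 140; q_2 = 348; s_3 = 384; t_3 = 424; p_4 = 312; q_4 = 128; a_5 = 252; b_5 = 128; a_6 = 148; b_6 = 284; c_6 = 36; a_7 = 188; b_7 = 132; c_7 = 60; p_8 = 144; q_8 = 300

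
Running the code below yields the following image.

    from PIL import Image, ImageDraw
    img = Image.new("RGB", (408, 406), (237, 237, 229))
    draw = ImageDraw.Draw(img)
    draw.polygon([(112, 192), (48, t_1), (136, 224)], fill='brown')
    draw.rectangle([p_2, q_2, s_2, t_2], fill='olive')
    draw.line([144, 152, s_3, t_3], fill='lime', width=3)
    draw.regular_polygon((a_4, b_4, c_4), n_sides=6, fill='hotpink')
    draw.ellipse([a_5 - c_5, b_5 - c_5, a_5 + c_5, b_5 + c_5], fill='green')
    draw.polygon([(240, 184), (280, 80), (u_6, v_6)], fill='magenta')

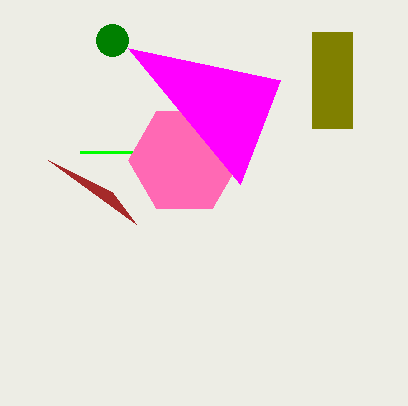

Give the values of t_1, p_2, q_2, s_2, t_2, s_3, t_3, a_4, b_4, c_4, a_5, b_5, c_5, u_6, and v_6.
t_1 = 160; p_2 = 312; q_2 = 32; s_2 = 352; t_2 = 128; s_3 = 80; t_3 = 152; a_4 = 184; b_4 = 160; c_4 = 56; a_5 = 112; b_5 = 40; c_5 = 16; u_6 = 128; v_6 = 48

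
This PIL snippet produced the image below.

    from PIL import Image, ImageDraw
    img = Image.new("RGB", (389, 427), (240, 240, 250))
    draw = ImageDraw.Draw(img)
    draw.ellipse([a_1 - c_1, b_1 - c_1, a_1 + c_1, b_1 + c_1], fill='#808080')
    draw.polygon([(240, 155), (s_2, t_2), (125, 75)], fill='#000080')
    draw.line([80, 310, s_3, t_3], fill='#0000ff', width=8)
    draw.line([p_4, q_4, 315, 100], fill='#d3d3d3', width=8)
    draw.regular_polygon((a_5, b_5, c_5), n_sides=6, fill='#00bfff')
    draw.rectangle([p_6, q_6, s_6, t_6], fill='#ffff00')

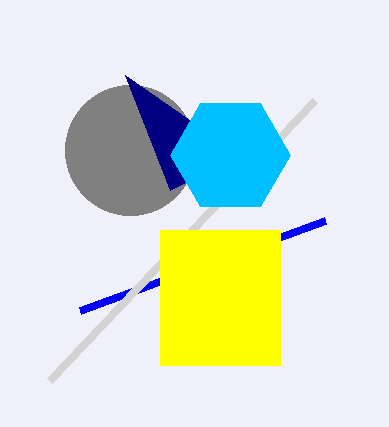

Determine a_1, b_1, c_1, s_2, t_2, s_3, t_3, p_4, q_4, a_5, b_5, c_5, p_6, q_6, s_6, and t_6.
a_1 = 130; b_1 = 150; c_1 = 65; s_2 = 170; t_2 = 190; s_3 = 325; t_3 = 220; p_4 = 50; q_4 = 380; a_5 = 230; b_5 = 155; c_5 = 60; p_6 = 160; q_6 = 230; s_6 = 280; t_6 = 365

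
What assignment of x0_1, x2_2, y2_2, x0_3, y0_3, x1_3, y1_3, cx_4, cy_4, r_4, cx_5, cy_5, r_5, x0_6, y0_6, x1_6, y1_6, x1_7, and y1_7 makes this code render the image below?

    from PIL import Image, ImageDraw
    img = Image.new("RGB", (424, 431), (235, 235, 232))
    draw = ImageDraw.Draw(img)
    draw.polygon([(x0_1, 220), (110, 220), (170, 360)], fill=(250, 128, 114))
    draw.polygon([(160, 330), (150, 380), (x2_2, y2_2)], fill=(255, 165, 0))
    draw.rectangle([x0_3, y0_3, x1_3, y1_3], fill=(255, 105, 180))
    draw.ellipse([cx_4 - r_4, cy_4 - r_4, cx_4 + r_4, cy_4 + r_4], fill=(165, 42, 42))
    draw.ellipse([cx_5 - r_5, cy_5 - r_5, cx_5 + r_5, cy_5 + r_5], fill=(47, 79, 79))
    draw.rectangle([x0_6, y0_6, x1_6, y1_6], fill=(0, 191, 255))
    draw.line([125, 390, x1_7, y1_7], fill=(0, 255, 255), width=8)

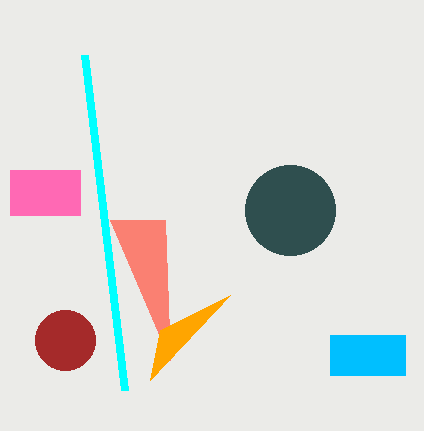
x0_1 = 165, x2_2 = 230, y2_2 = 295, x0_3 = 10, y0_3 = 170, x1_3 = 80, y1_3 = 215, cx_4 = 65, cy_4 = 340, r_4 = 30, cx_5 = 290, cy_5 = 210, r_5 = 45, x0_6 = 330, y0_6 = 335, x1_6 = 405, y1_6 = 375, x1_7 = 85, y1_7 = 55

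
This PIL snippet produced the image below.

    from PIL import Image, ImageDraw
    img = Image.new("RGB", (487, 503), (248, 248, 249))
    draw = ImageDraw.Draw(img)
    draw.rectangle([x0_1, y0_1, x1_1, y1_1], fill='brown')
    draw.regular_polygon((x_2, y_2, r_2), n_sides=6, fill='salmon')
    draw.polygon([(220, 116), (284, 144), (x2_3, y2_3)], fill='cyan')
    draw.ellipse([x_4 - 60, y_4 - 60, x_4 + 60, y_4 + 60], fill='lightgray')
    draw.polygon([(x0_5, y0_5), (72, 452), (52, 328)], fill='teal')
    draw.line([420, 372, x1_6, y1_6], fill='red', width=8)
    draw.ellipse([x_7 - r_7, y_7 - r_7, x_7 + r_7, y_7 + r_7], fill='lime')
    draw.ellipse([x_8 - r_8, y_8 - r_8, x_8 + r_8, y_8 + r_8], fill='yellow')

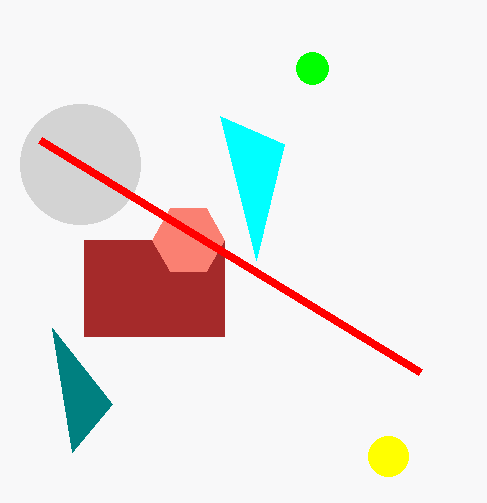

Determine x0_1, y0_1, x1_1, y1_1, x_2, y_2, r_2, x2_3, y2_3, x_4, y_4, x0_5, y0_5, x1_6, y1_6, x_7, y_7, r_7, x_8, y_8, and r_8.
x0_1 = 84; y0_1 = 240; x1_1 = 224; y1_1 = 336; x_2 = 188; y_2 = 240; r_2 = 36; x2_3 = 256; y2_3 = 260; x_4 = 80; y_4 = 164; x0_5 = 112; y0_5 = 404; x1_6 = 40; y1_6 = 140; x_7 = 312; y_7 = 68; r_7 = 16; x_8 = 388; y_8 = 456; r_8 = 20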